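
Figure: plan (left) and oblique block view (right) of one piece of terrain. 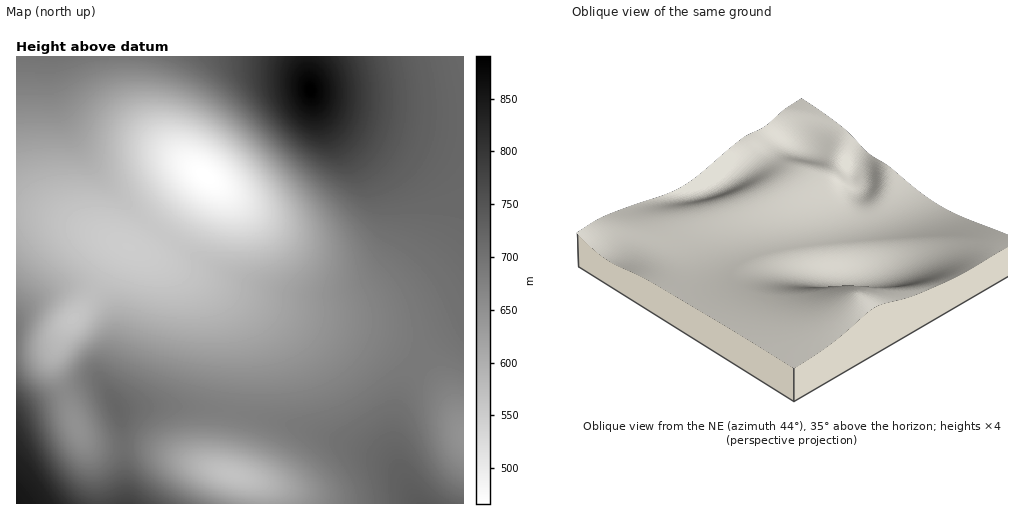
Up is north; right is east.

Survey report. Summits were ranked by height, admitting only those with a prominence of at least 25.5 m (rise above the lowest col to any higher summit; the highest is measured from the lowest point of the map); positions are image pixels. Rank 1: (311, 90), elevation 890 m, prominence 424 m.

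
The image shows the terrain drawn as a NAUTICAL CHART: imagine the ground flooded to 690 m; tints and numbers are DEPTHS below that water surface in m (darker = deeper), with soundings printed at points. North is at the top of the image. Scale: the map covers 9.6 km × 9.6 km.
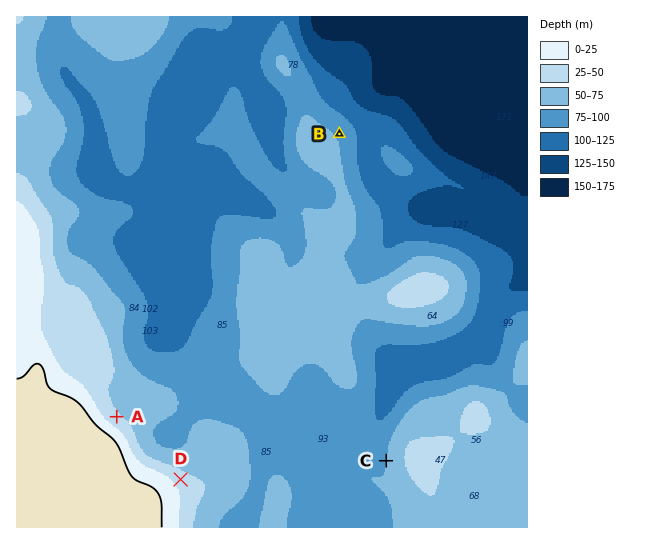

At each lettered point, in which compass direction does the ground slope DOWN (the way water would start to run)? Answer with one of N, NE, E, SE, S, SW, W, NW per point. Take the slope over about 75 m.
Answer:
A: NE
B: NE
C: W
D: NE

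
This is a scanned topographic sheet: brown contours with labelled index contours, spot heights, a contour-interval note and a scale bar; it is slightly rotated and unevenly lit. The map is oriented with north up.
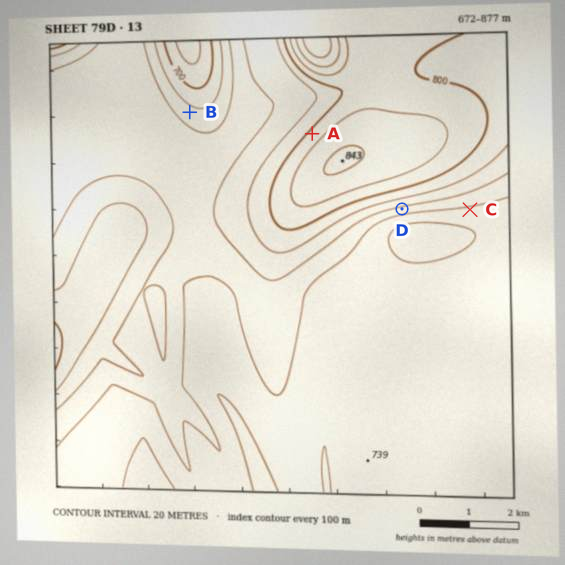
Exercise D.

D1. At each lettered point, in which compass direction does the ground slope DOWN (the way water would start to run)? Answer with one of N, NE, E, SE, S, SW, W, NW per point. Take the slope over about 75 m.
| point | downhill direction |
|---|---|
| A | NW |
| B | NE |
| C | S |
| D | S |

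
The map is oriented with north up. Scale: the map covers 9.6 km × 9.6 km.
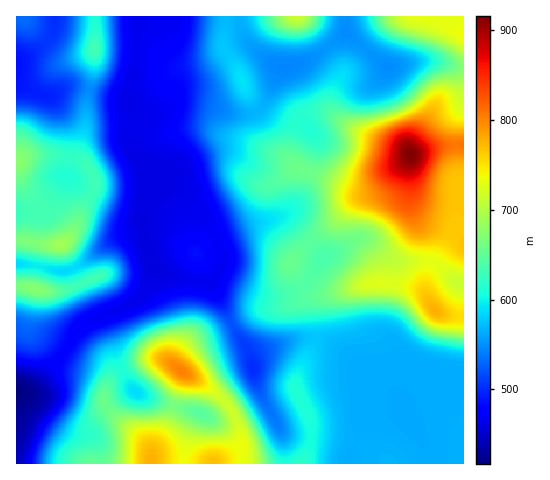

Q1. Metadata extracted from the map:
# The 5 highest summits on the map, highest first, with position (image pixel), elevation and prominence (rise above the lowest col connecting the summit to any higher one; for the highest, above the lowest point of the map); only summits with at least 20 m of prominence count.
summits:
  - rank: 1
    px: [411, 154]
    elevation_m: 916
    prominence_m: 499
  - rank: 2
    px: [182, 371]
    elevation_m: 803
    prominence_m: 226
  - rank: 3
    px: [435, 311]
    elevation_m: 778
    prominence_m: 49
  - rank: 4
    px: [62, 244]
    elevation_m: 691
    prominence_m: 211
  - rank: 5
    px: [35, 288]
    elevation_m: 674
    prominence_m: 78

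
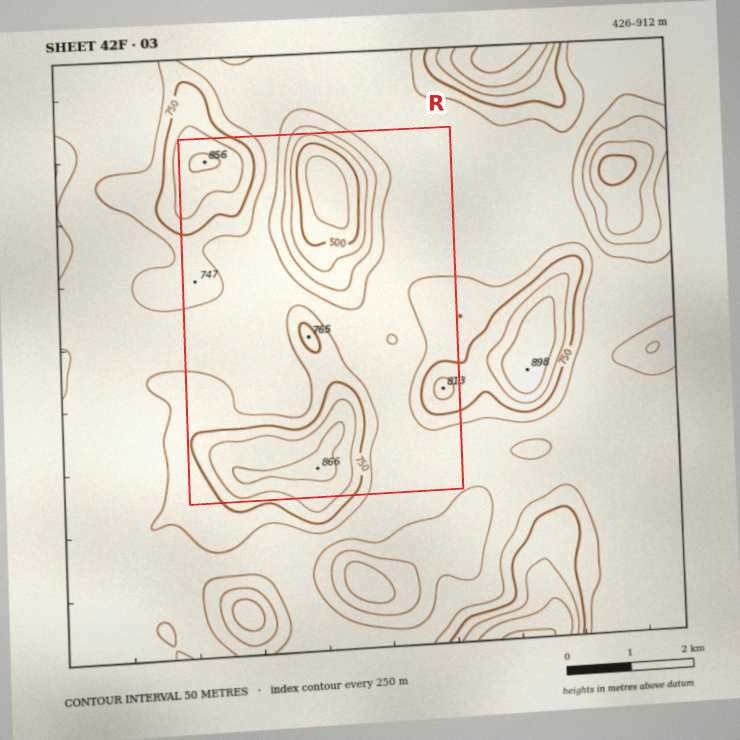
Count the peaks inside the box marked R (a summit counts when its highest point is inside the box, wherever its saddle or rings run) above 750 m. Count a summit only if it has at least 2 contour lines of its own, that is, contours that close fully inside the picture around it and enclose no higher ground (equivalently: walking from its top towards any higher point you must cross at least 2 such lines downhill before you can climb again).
2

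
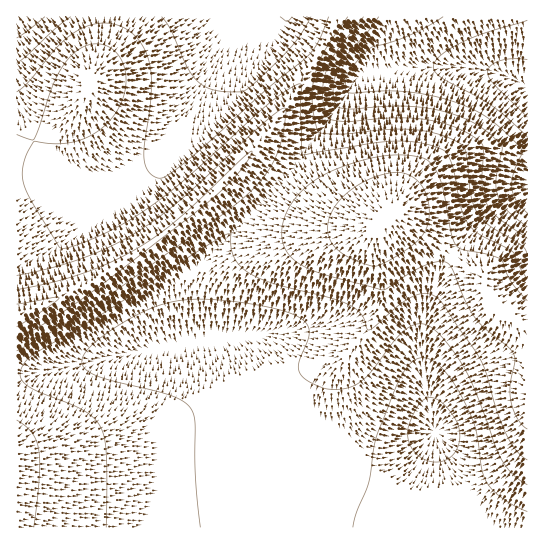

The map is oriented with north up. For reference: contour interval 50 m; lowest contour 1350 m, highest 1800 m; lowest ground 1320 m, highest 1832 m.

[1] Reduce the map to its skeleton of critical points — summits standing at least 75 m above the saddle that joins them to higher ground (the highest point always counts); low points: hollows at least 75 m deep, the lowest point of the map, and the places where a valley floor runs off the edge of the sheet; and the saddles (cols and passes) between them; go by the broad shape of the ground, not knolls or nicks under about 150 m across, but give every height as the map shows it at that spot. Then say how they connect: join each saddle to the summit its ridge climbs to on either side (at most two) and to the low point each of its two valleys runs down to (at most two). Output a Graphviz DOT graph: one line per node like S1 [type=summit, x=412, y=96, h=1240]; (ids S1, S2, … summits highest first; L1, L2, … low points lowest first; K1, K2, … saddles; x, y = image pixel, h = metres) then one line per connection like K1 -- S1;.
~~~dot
graph terrain {
  S1 [type=summit, x=17, y=317, h=1832];
  S2 [type=summit, x=389, y=215, h=1794];
  L1 [type=low, x=527, y=90, h=1320];
  L2 [type=low, x=17, y=17, h=1462];
  L3 [type=low, x=435, y=431, h=1469];
  L4 [type=low, x=287, y=17, h=1499];
  K1 [type=saddle, x=165, y=234, h=1753];
  K2 [type=saddle, x=453, y=255, h=1704];
  K3 [type=saddle, x=273, y=191, h=1672];
  K4 [type=saddle, x=323, y=46, h=1610];
  K1 -- S1;
  K1 -- L3;
  K1 -- L4;
  K2 -- S2;
  K2 -- L1;
  K2 -- L3;
  K3 -- S1;
  K3 -- S2;
  K3 -- L1;
  K3 -- L3;
  K4 -- S1;
  K4 -- L1;
  K4 -- L2;
}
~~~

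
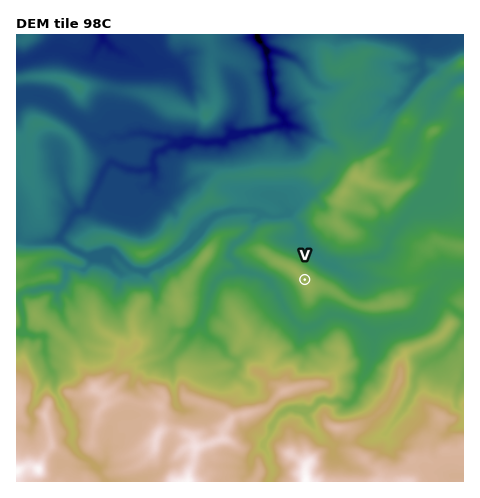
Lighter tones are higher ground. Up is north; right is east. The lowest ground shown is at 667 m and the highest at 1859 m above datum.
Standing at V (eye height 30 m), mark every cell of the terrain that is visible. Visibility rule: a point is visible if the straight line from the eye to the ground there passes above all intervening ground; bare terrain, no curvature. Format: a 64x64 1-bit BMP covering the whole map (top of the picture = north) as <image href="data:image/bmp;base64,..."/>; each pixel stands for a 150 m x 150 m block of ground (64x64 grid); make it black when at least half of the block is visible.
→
<image width="64" height="64" href="data:image/bmp;base64,Qk0+AgAAAAAAAD4AAAAoAAAAQAAAAEAAAAABAAEAAAAAAAACAAATCwAAEwsAAAIAAAAAAAAA////AAAAAAAAAAAAAAAfgAAAAAAAAB8AAAAAAAAAHwAAAAAAAAABgAAAAAAAAABgAAAAcAAAAAAAAAhgAAAAAAAACMAAAAAAAAAABAABwAAAAAADAADgAAAABAfgADgAwAQEPgAAOADABwT+AAAcAMAfLP4HABwAwD/9/g/4HgDAP/n4H/weAEAH/f5//h4AQAH9wH/+PgAAAfwAH/4/AAAAfgAf/n/AAAB+AH////AAAHwAf//+GAAAcQD/j/AMEABBgf+BwAQwAEHB/4GAABAAQcP/g/wDAAABw//GfgcAAAHj/Hx/h8AAAPP4eP/njAAAf/jD/9/gAAA//wf/z/AAAD5kD//fEAAAHMAf//cAAAAMAD///wAAAAwAf+f4AAAAAAH/B/AAAAAAB/4H4AAAAAAB/AfgAAAAAAFkL/8AAAAAHweM/wAAABB/h45/AAAAAP+Afz8AAAAH/8DgH3BAAAf/4IAPeGAAAAPwAAd4cAAAABgAA/hwAAAAAAAB+GAAAAAAAAD44OAAAAAAAP/vAAAABAAAP///8AAMAAAf///8IB4AAAf//95wfgAAD///D/D/AAA///gP8/8AAPz/4A/z44AA/nwAD/fAgAD+AAAP95/AAAAAAB/zP8AAAAAAH/47wAAAAAAfyHjgAADAAB8Q8CAAA+Az/h/AAAB/4+P+EAAAAA=="/>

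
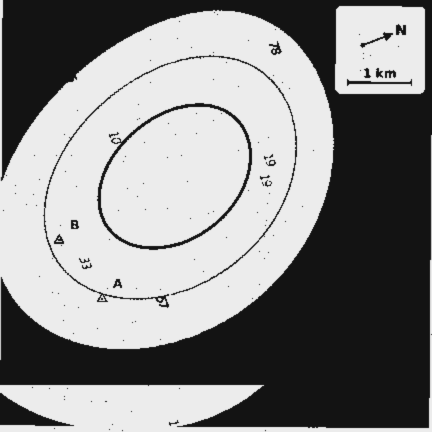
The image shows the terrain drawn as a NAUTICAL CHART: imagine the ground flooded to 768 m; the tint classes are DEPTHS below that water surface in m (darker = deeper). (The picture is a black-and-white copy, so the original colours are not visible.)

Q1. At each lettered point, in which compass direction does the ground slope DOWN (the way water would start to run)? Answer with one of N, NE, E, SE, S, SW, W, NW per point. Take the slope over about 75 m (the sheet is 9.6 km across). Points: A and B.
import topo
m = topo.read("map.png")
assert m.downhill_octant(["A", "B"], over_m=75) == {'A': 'SE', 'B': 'S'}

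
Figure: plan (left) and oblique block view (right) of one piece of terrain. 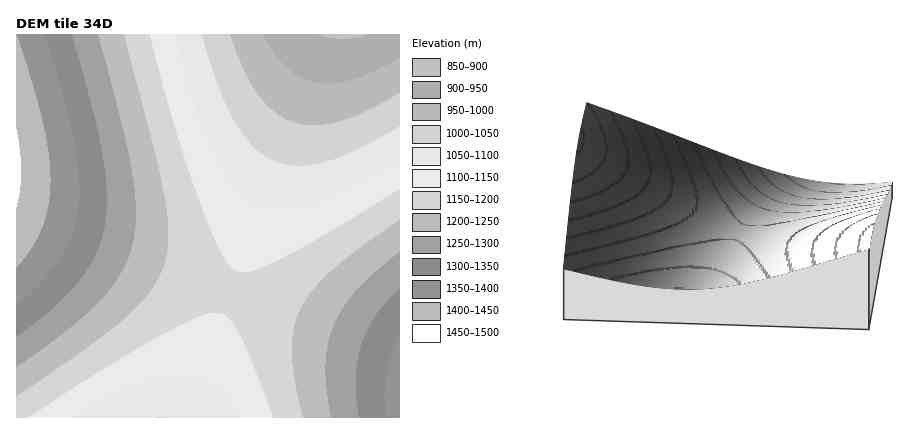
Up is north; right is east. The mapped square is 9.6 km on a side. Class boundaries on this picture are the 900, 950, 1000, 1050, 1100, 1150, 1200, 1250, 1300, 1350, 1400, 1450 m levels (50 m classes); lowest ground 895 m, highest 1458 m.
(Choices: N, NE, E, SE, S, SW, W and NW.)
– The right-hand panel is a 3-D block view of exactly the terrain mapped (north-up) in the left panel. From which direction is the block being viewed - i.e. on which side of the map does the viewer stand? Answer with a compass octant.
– S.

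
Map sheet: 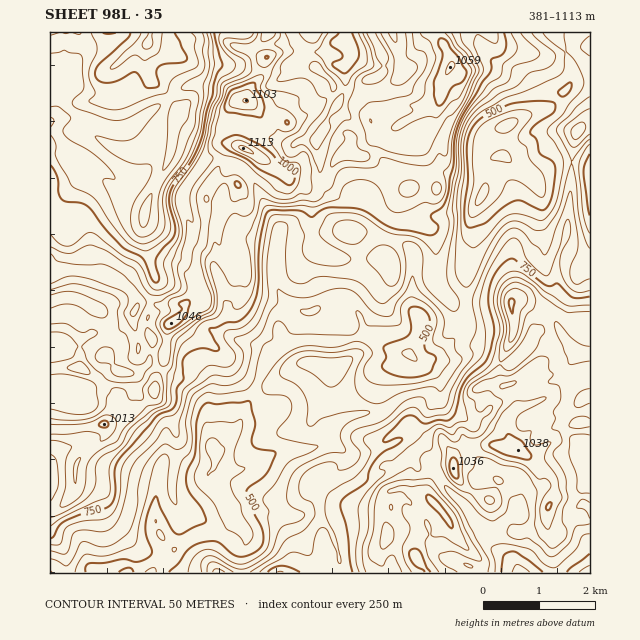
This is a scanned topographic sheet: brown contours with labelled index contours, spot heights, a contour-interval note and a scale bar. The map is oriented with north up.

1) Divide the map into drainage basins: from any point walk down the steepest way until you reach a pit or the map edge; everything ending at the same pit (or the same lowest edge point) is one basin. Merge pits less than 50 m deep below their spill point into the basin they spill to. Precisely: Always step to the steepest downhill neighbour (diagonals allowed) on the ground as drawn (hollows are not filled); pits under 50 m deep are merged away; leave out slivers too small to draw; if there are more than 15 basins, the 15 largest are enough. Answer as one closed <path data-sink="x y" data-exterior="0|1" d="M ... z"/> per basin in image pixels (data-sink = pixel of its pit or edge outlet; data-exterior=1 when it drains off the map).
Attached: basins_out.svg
<path data-sink="212 448" data-exterior="0" d="M260 157l-2 9-20 19-4 12-5 5-7 5-11-2-6 7-2 31-7 14 0 29 3 6-14 13 0 7-17 15-4 35-7 14-5 20-27 22-20 6 1 7-4 9-19 14-7 10-1 25-3 6-13 13-9 4 0 61 269 0 4-7 0-31 6-6 17-7 16-3 16 0 6 3-3-16 4-10 9-6 12-1 1-14-3-6-12-11-6-14 0-4 10-7-19-24-24-7-8-4-10-9-2-7 0-14 12-5 9-8 1-15-8-16 16-2 8-6 21-38 1-11 23 3 18-1 1-26-2-10-8-7-31-10 1 5-7 17-3 14 2 7-45 0-13-3-10-6-6-10 0-40-7-14-4-3-9-3-8-7z"/><path data-sink="507 126" data-exterior="0" d="M590 32l-152 0-1 2 14 25 0 8-6 9-4 20-19 9-20 0-24 6-7 8 4 8 0 6-6 5-16 1-2 2-3 10-10 6-5 7-6 17 1 7 14 10 28 4 17 12 7-7-4 7 3 2 35 12 5 5 2 10 0 39 15 19 6 3 56-1 2 25-4 15-8 15-3 13 4 14-18-1-4 4 2 5-2 12 1 8 6 8 16 7 2-9 11-12 0-14-3-10 21-13 10 4 8 0 14-8 10-13 13 1 0-90-9-2-22-11 5-7 4-17 6-84 2-10 7-7 7-2z"/><path data-sink="147 43" data-exterior="0" d="M267 32l-217 1 0 240 26-3 32 7 21 11 4 4 5 13 4-3 14 3 30-1 13-12-3-6 0-29 7-14 2-9 0-21-5-8 0-12 14-14 12-27 6-6 5-1-6-7-7-18 6-13 8-6 7-1 5-11 12-14 2-13 2-4-2-7 0-11 4-6z"/><path data-sink="409 354" data-exterior="0" d="M393 267l-1 11-21 38-8 6-16 2 8 16 0 12-6 8-16 8 0 14 2 7 10 9 8 4 24 7 18 23 16-7 15 13 17 2 10 19 8-15 5-4 35 7 13 0-8-17-18-9-7-12 2-10-2-11 4-4 18 1-4-14 3-13 8-15 4-15-2-25-56 1-6-3-12-13-5-18z"/><path data-sink="590 572" data-exterior="1" d="M584 422l-10 2-12 5-10 13-20 14-4 0-14-9-6 2-11 25 0 12-7 14-21-10-14-15-2-9-8-2-12 3-6 19 0 9 21 26-16 12-11 0-2 2-3 9 0 13 10 14 2 2 52 0 2-11-15-15 3 2 13-9 8 0 14-7 16-1 18-6 7-7 2 9 6 7-2 26 3 11 35 1 0-149z"/><path data-sink="350 48" data-exterior="0" d="M370 32l-101 0-5 8 0 11 2 7-2 4-2 13-12 14-5 10 9 7 10 15 0 6-14 24 19 11 26 19 12 5 18-3 3-4 5-15 5-7 10-6 3-10 2-2 16-1 6-5 0-6-4-6 3-8-8-13 0-17 4-5 12-4 1-16z"/><path data-sink="91 306" data-exterior="0" d="M76 270l-12 0-14 4 0 94 30-1 14 9 13 12 10 7 3 5 0 10 4 6 2 0 26-20 5-20 7-14 4-35 17-15 0-7-29 0-14-3-4 3-5-13-12-9-21-9z"/><path data-sink="590 396" data-exterior="1" d="M578 353l-11 13-14 8-8 0-10-4-22 13 4 10 0 14-11 12-2 8 9 18 9 8 10 3 20-14 10-13 18-7 10 1 0-68z"/><path data-sink="393 33" data-exterior="1" d="M436 32l-65 1 12 25-1 16-12 4-4 5 0 17 8 13-1 3 5-5 24-6 20 0 19-9 4-20 6-9 0-8z"/><path data-sink="347 233" data-exterior="0" d="M326 181l-10 5-10 0 7 14-1 31 4 16 13 9 13 3 43-2 3-19 7-17-5-7 2-2-5 2-21-13-24-3-14-10z"/><path data-sink="50 382" data-exterior="1" d="M80 367l-30 2 0 60 26 0 21-3 18-4 11-5-6-7 0-10-3-5-10-7-9-10z"/><path data-sink="522 572" data-exterior="1" d="M546 519l-7 7-18 6-16 1-14 7-8 0-14 9 13 13-1 10 73 1 1-5-3-7 2-26-6-7z"/><path data-sink="590 176" data-exterior="1" d="M590 125l-7 1-7 7-2 10-6 84-4 17-5 7 28 12 3-1z"/>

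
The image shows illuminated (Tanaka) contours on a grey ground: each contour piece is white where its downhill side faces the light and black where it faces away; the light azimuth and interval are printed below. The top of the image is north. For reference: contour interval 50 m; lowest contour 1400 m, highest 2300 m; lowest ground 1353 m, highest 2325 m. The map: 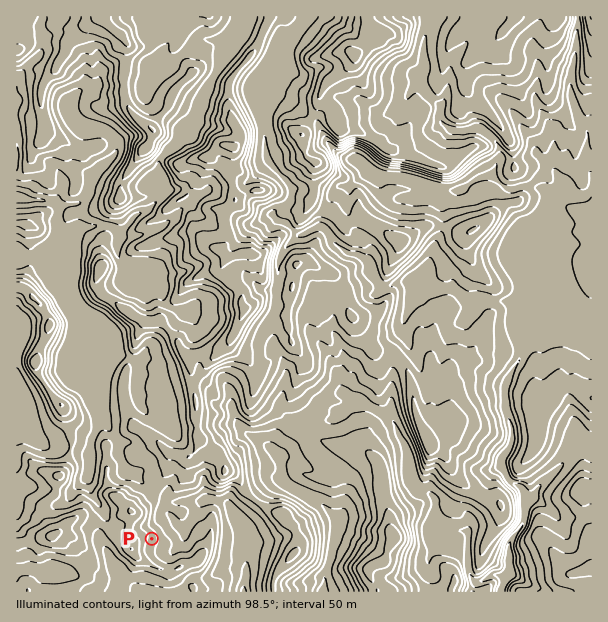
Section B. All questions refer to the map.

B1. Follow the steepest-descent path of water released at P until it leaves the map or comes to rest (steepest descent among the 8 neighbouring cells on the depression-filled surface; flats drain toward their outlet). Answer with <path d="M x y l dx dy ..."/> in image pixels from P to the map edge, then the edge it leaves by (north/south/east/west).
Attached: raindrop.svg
<path d="M152 539l6 0 13-14 6 0 2 2 6 1 6-6 0-1 9-12 1-6 3-3 12 0 2 1 4 0 3 2 6 6 0 1 6 6 0 2 8 9 1 3 0 4 2 2 0 4 1 2 0 6-1 1 0 11-2 1 0 17-1 1 0 8-2 1 0 3"/>
exit: south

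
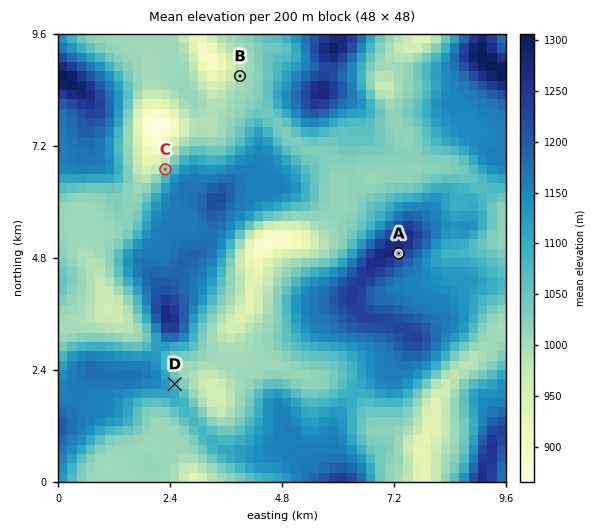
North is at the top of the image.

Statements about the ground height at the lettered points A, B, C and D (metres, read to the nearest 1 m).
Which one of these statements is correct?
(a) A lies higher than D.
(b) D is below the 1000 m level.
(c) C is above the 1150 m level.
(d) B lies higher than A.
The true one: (a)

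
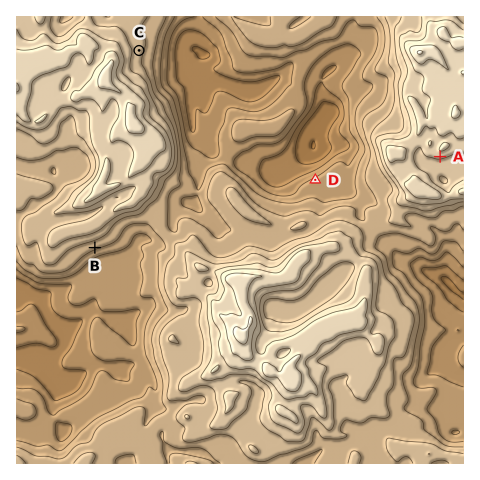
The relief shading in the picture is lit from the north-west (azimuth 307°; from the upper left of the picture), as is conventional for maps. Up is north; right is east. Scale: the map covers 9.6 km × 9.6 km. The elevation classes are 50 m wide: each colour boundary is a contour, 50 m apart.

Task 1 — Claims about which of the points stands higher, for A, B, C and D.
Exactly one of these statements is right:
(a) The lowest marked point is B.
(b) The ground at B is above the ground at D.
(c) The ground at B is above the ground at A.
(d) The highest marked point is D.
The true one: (b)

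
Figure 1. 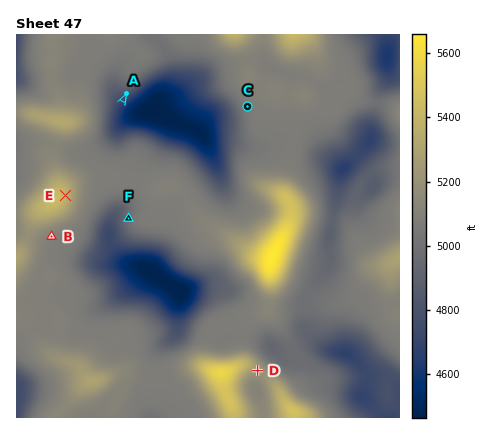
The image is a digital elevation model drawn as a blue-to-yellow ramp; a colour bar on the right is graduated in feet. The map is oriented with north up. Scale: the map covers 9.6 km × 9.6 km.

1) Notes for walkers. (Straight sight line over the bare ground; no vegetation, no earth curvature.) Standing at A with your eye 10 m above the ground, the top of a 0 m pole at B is hidden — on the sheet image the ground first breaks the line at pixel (105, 134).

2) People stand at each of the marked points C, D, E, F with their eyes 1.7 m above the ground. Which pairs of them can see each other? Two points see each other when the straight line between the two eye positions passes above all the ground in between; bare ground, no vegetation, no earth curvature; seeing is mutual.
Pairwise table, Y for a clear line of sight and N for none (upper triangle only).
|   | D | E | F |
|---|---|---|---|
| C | N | Y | N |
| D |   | N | N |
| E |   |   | Y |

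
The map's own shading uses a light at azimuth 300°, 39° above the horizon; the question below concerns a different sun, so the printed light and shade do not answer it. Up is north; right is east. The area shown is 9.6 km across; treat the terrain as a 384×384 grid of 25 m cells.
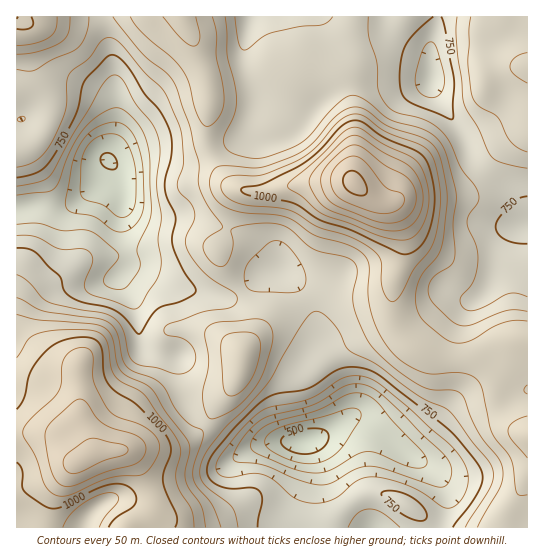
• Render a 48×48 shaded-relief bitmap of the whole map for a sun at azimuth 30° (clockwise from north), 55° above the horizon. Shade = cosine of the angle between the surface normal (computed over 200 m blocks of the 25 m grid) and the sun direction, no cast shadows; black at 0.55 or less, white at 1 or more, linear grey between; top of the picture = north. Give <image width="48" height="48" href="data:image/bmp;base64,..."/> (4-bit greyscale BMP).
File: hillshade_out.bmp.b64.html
<image width="48" height="48" href="data:image/bmp;base64,Qk32BAAAAAAAAHYAAAAoAAAAMAAAADAAAAABAAQAAAAAAIAEAAATCwAAEwsAABAAAAAAAAAAAAAAABEREQAiIiIAMzMzAERERABVVVUAZmZmAHd3dwCIiIgAmZmZAKqqqgC7u7sAzMzMAN3d3QDu7u4A////AIiIiIiaupmau7u6qZmZmZh2VFeaqZmZiId3d3iaqZmrvMu6qaqqqph2RWm7uYiIiHdlVFZ4iJq8zdy6qqqqqql2aKzMuYiJiIdlQzNFZ5q83d3Lu7u7u6mZrN3bqYiIh4dlVUMzRoq7zdzLzM3cy6q8zd3KmHdmd3ZVZ3ZERomqqru8zd3dy6u83dyodmVVZmZXiZh3eJmamIms3e3cuqq8zLl2VEREVmZomZqqqqq7qHeKvMy6qZqruoZUQzM0VXeJmau8zMzdynZniYiIiImqmGREM0RFZ5mZmavMzN3duYdVZUREV4mZhlQ0RFVomZmZmqzMzN3cqYdVVDIiRniHZDI0VmaJq5mamrvLvN3KmHdlVUMzRWdlQhI1ZmeJqpmZmrvMzdy6mId2ZmZVVVVDERJFZneJmpmYiavN3ty6mId3d4iHZUMhASNWZniJmZmYiavN7ty7mHeIiJmYh1MhEjVnd3iZiJmZiau83cuqh2eJmZmZiGVDI1aIiImYiJmZqrzMy5mIZmeaqpmZiHZURXiaqpmYiJqqvN3cyoh3Z3mruqmZiIdlV5qqu6qZmau8zd7tyoiIiJu8y6mZiHdmaJq7u7qqq7zN3e7uypmqqrzLu6qZiHdmeKq7zLu7zMzd3d7typq6q7uqqqqZiHdmeau7u7u7zMzMzN3cuZqqqpmZqqqZiId3eJq7qpqqu7u7u7u7qZmZh2eKqqqZiIh3eJmpmJmaqru6qqqpmZiIdVaaqqmIiIh2eJiIiJmZmbu7qqmZmYh2VWiZmZh3eIdmeIh3iaqZmbu7u6qqmHdlVomZiIdmZmVEVnd4mqqqqszMu7u7qXdmeJqZiHZVVUIiNGeJqrqqu8zMu7zMqYd3iZmYh2VDMhAAE1eJq7qqu8u7u8zMqXd4iIh2VUMiEAAAJFeZqqqZmaqqu8zLqGZnd2VDMiIREAATVniaqpmZiHeJq8y6lkRWZUMzQzMyIiJHmZqqqpmZmEVomruqhURnZUVoiHZVREaKu7u7u6qpmERYmqqpdUV4dnmsy6mHZnm8u83My7qYh1VomqqpdEZ4d5vNzLupiJvMzN3MzLmHdnd3iamYZFZ3Z6vMzLupiazN3d3cy6l3ZpmId4iGVFZmZ6u7qrupiKze7u7ty5h3ZqqZdmZlRFZlZ5qpmZqpiJzu7u7ty4d3d6mZh2VVRFVVV4mZmZmZiJzu7u3dyWZ4iJmZmHZlRFVUV4mZmZmZmazu7d3cp1Z4iIiJqZh2VVVVZ5mqmZmZmazd3MzLllZ4iIiJqpmHZVVVaJqqmIiIiavMu7zKdVaIiIiZqZiHVVVWeKu6mIiZiJqqqrupZVeIiIiZmIiHVFVWeau6mJmZmZqqqqqXVFiYiGd4h3h2RFVWebu6mZmZmqqqqqmXRGmZmUVWd4h1RFZniau6mZqqqqqqqpmHVXmZmlVWeJh1RWZ3iqq6qqqqqpqqqZiGVomZmneImZh1VWd3mru7qqqqqZmqmYh3ZoiZmZmZqqh1Vnd4q7u7qqqqqZmqmId3d4iJmQ=="/>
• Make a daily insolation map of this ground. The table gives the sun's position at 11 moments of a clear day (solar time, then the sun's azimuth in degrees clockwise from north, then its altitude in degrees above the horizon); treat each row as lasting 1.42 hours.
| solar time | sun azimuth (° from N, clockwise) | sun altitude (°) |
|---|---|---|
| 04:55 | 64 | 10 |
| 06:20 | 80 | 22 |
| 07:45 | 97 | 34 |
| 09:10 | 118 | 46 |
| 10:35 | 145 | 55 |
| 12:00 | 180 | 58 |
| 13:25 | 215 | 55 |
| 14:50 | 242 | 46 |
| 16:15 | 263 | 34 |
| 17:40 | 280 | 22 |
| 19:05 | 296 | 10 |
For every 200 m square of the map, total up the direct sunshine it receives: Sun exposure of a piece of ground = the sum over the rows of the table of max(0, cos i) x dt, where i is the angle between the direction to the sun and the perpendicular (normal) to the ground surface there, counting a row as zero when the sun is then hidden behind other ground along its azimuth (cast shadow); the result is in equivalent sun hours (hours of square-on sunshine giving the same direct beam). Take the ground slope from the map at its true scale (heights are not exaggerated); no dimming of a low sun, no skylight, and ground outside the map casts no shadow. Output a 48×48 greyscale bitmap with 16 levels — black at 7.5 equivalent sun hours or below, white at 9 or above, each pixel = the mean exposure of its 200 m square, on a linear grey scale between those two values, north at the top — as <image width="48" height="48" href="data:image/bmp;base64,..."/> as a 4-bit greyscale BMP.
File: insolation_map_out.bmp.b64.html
<image width="48" height="48" href="data:image/bmp;base64,Qk32BAAAAAAAAHYAAAAoAAAAMAAAADAAAAABAAQAAAAAAIAEAAATCwAAEwsAABAAAAAAAAAAAAAAABEREQAiIiIAMzMzAERERABVVVUAZmZmAHd3dwCIiIgAmZmZAKqqqgC7u7sAzMzMAN3d3QDu7u4A////AMzdzLlorN3cqqq7zMzMzNzd3d3cqHnM3d3d3clmi8zKmZq8zMzLu83d3dy5l1as3d3d3d2Xq8yodnirzMu7qqzd3Lh4mGV6zczd3d3bvcuXUyNZq6qZiJq7p1RomZdovbvN3d3dztupdUMliHdmd3d3UzRXmqqZvcvMzd3d3dzLqZhDVDM0VnZmVVV6u8zLvMzLvM3d3czLu8yVIQATV3iIiHq8zd3dzNzLqrvLu7uZrM3LhmZlRpmqqrzd3d3d3czMu7qXd4dVnN3NzMzLl4q6q93d3d3czLqrzLl2Z2Q2rN3c3d3duXiavN3d3czLqpmZq7mImGRZvN3c3d3d25ibzd3d3MzLmKqZmqmaqXaLzN3d3d3d27qs3d3d3MzMusu6qqmZh2eszM3d3dzd3Lu93d3e7czMzMzLu7mGQ1eru7zdzcvN3bzd3d3u7t3M3bvMzMqEADeJmrvNzMvN3dzd3d3t3d3M3aq7u8qGRGqqmrvMvMvM3e3d3d3d3d3N3aqqmZl2eKzdy7u7u8zdzN3d3d3Mu8zN3bqYdVVWis3d3LqZqszd3MzM3cy7qqvMzLmGQhEki7zMy6h3irzd3dzMzcu6mIiZqZdTIAADepmqmYd3mrzN3dzMzcuqmHZmZYdUMhATeZmZiIiaq7zM3czMzcupqqh3dpiIh2RGmqq7qrzLuqvM3My7zcuZvMupmaqru6maqqvMzd3cuqu8zMurzcu7vdzLu7u7zMzMuqvMzd3cu7vMzMqqvczczczMzLu6u8zdzLu83d3Muqu8zLy7vN3dy7uqvKqpqru8zMvM3NzLqrzMzM3d3d3dy6qpioiJmaqau8u7u8y5qrzd3d3d3e3cuqqYd2eJmZiIiKqqqryqq83d3d3d3d3LqpmZiHiamYiGVoqqq83MzN3d3dzd3d26qqu7vKq7qXiFd5vLu83d3d3d3d3d7dypm8zM3d3duoiHmZvMzN3d3d3d3d3dzMqYm7u83d3ty5hnqZrMzMzMzN3dzN3bqqh3iqrM3d3du6lmiYmruqmGVXmqqrypmYZWeZvN3d3du6dnipmaupdDMQEjVomImGVmeJzd3t3cu7d4i6mavLh2ZSAAAVd2ZURVeLzd3s3cu7mZm7urvMqqqpYwACVTIRI0aczd3bvMzMy6vMu7vMzMzMuUAAQwAAI0eszN3bvMzN3L3czMzdzMzMzKQAEQACNGnMzMzMzMzN3c3dzMzdzMzMzMkwAAJFVoq93dzN3cy83d3d3MzMu8zMzdyVM0eYdnm83dzN3cu7zczNzMvMqszN3d3LmZu6hnmr3d3N3cu8zLzN3MzLqszd3d3cy7y7qJqazd3d3Mzd283d3czLmszMzMzMzMy7uburzN3d3d3d283d3d3KmbzMzMzLzLzMysuru7zN3d3d293d3d3Lqqu7zLu7u7vMy7uru7qt3d3M3d3d3d3Lqqqru7u8zLzNzMurzMu93cy83d3d3dy6qpqqqqu8zMzd3curzNzMzLu83dzd3dyqmaqqqru8zMzd3durzMzA=="/>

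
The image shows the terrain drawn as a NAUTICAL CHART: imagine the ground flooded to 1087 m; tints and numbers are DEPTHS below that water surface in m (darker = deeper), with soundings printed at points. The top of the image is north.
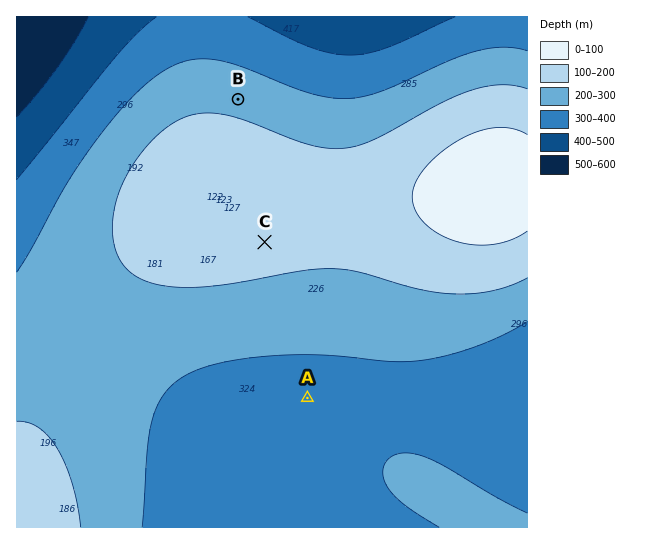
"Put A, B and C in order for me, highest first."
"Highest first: C B A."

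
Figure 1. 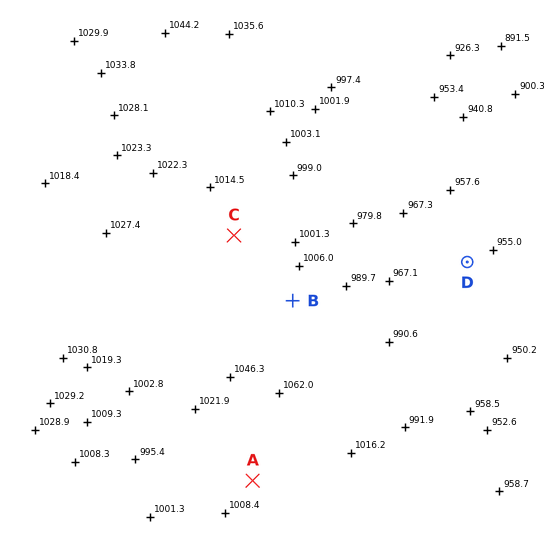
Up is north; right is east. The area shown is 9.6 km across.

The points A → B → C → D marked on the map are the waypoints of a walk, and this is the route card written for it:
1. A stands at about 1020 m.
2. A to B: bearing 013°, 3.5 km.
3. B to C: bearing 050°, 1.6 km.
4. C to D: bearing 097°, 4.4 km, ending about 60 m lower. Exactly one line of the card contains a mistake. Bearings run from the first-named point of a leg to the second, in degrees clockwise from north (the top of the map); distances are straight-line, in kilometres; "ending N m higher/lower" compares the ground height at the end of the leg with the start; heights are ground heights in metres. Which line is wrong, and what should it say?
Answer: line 3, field bearing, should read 318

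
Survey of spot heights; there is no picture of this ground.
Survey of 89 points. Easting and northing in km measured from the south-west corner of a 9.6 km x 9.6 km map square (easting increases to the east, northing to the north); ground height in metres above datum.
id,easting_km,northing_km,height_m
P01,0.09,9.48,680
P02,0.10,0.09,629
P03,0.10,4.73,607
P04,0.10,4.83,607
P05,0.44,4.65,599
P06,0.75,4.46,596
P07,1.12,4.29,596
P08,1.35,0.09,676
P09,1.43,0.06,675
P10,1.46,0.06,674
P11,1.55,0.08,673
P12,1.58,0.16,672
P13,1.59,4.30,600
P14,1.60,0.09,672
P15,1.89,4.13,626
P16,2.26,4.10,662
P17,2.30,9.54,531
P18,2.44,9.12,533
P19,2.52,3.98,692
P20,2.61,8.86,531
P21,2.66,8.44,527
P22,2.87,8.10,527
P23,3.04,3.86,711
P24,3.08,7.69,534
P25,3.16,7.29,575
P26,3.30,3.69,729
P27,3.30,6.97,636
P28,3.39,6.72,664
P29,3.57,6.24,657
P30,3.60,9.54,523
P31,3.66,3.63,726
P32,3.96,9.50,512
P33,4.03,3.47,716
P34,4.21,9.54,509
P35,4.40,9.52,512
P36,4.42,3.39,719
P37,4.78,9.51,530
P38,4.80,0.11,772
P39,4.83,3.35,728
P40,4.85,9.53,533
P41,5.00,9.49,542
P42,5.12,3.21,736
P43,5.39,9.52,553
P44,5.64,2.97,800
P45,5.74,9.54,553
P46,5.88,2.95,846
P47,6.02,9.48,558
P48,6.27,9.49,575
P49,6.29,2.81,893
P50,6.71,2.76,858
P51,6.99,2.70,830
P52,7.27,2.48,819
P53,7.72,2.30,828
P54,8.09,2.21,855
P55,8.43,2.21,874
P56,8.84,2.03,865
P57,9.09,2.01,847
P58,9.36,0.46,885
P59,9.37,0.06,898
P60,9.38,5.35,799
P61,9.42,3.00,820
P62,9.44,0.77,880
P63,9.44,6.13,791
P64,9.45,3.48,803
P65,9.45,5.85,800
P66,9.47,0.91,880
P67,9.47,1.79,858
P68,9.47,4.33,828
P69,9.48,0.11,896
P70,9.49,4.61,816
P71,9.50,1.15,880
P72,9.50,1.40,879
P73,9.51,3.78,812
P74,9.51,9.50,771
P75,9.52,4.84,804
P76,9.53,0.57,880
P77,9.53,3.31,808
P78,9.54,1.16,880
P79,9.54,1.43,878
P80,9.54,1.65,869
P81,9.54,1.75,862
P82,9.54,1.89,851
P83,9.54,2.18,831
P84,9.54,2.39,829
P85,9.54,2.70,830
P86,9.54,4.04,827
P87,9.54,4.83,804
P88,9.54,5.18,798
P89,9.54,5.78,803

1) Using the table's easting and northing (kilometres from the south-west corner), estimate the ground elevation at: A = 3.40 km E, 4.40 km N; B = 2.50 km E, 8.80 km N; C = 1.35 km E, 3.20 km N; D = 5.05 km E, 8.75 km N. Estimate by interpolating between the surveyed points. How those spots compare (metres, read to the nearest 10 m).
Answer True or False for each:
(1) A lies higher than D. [True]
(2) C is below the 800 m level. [True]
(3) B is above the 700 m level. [False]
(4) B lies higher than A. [False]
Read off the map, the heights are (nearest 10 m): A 680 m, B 530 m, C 630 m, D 550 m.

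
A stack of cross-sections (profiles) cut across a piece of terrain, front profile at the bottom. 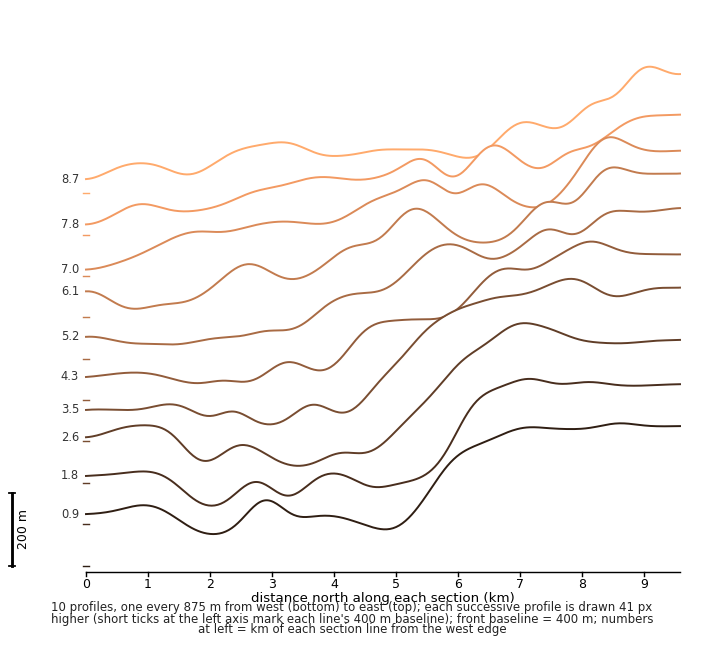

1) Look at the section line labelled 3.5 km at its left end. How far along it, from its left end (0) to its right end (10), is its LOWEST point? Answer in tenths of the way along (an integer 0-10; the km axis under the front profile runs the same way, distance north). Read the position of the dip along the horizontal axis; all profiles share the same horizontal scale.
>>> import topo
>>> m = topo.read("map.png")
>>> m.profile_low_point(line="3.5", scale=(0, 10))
3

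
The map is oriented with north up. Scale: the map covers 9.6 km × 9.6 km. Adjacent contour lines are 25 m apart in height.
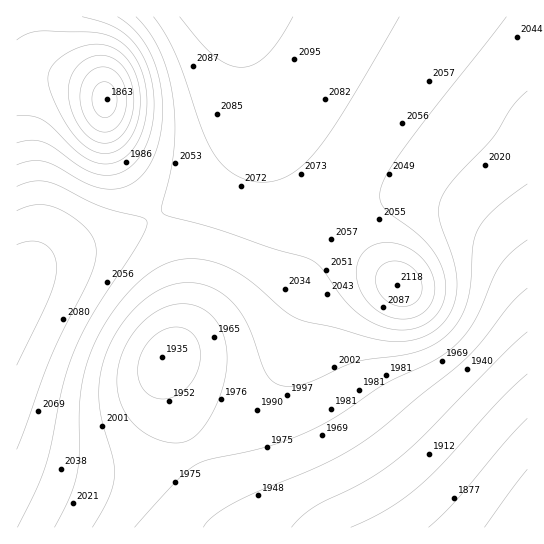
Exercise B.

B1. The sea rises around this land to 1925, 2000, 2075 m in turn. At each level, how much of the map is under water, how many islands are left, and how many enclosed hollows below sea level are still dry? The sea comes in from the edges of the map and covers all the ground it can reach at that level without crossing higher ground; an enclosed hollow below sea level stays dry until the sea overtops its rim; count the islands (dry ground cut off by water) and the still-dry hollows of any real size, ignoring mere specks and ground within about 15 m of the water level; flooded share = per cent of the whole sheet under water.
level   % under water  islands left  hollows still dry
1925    8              0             1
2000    41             0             0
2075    84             1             0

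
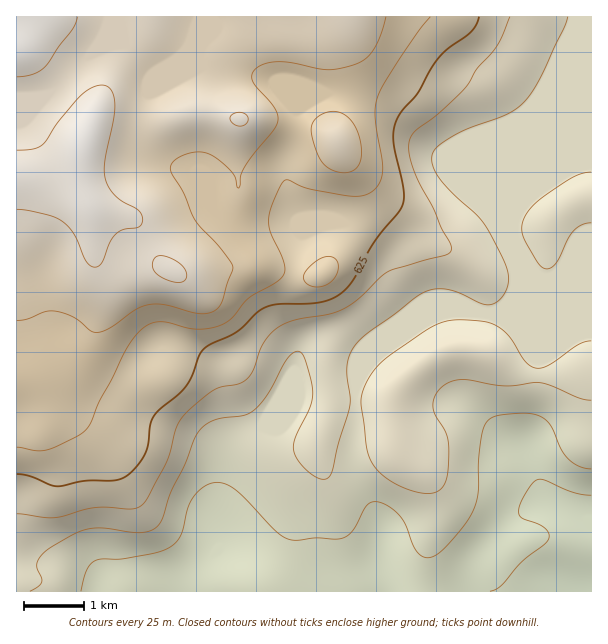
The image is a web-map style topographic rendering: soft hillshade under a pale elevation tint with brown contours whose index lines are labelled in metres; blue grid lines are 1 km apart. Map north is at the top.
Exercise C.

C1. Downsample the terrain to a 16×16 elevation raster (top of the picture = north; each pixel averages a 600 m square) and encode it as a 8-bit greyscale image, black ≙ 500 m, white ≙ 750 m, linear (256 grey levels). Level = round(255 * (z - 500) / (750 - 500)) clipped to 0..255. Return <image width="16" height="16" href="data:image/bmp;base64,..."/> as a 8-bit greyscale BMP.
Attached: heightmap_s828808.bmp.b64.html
<image width="16" height="16" href="data:image/bmp;base64,Qk02BQAAAAAAADYEAAAoAAAAEAAAABAAAAABAAgAAAAAAAABAAATCwAAEwsAAAABAAAAAAAAAAAAAAEBAQACAgIAAwMDAAQEBAAFBQUABgYGAAcHBwAICAgACQkJAAoKCgALCwsADAwMAA0NDQAODg4ADw8PABAQEAAREREAEhISABMTEwAUFBQAFRUVABYWFgAXFxcAGBgYABkZGQAaGhoAGxsbABwcHAAdHR0AHh4eAB8fHwAgICAAISEhACIiIgAjIyMAJCQkACUlJQAmJiYAJycnACgoKAApKSkAKioqACsrKwAsLCwALS0tAC4uLgAvLy8AMDAwADExMQAyMjIAMzMzADQ0NAA1NTUANjY2ADc3NwA4ODgAOTk5ADo6OgA7OzsAPDw8AD09PQA+Pj4APz8/AEBAQABBQUEAQkJCAENDQwBEREQARUVFAEZGRgBHR0cASEhIAElJSQBKSkoAS0tLAExMTABNTU0ATk5OAE9PTwBQUFAAUVFRAFJSUgBTU1MAVFRUAFVVVQBWVlYAV1dXAFhYWABZWVkAWlpaAFtbWwBcXFwAXV1dAF5eXgBfX18AYGBgAGFhYQBiYmIAY2NjAGRkZABlZWUAZmZmAGdnZwBoaGgAaWlpAGpqagBra2sAbGxsAG1tbQBubm4Ab29vAHBwcABxcXEAcnJyAHNzcwB0dHQAdXV1AHZ2dgB3d3cAeHh4AHl5eQB6enoAe3t7AHx8fAB9fX0Afn5+AH9/fwCAgIAAgYGBAIKCggCDg4MAhISEAIWFhQCGhoYAh4eHAIiIiACJiYkAioqKAIuLiwCMjIwAjY2NAI6OjgCPj48AkJCQAJGRkQCSkpIAk5OTAJSUlACVlZUAlpaWAJeXlwCYmJgAmZmZAJqamgCbm5sAnJycAJ2dnQCenp4An5+fAKCgoAChoaEAoqKiAKOjowCkpKQApaWlAKampgCnp6cAqKioAKmpqQCqqqoAq6urAKysrACtra0Arq6uAK+vrwCwsLAAsbGxALKysgCzs7MAtLS0ALW1tQC2trYAt7e3ALi4uAC5ubkAurq6ALu7uwC8vLwAvb29AL6+vgC/v78AwMDAAMHBwQDCwsIAw8PDAMTExADFxcUAxsbGAMfHxwDIyMgAycnJAMrKygDLy8sAzMzMAM3NzQDOzs4Az8/PANDQ0ADR0dEA0tLSANPT0wDU1NQA1dXVANbW1gDX19cA2NjYANnZ2QDa2toA29vbANzc3ADd3d0A3t7eAN/f3wDg4OAA4eHhAOLi4gDj4+MA5OTkAOXl5QDm5uYA5+fnAOjo6ADp6ekA6urqAOvr6wDs7OwA7e3tAO7u7gDv7+8A8PDwAPHx8QDy8vIA8/PzAPT09AD19fUA9vb2APf39wD4+PgA+fn5APr6+gD7+/sA/Pz8AP39/QD+/v4A////AE0/LywlJiosKCMiKh8bEQlXTERFNCcrMzMtKTkrHRoUb3FsZUEuND5COjtHOiIYF4uLh3pUO0FJTkZVUz4mHi+fnJOEZElJSlFMWlE/KytBqKWZjX1kWEpPTlxSRkVGTK+tpJCJd2lQUk1SXFtWTE+ysrWin59/aWFXTU5QTUxMuL7GxMe6pJKSdF5TVE9MTMHHzMrFtqyWlIhvaF9OTkzL0NHKubCpko+PgWlTTFBS0tTMvLOwrpulqIhYTExMT8vVzry7u7ynuLKAVkxMTEzFzM++w8XCra+niXBdU0xMzcXFvru7ta+yrpiAamFRTNbLwsO+u7y9v76nk4BoWUw="/>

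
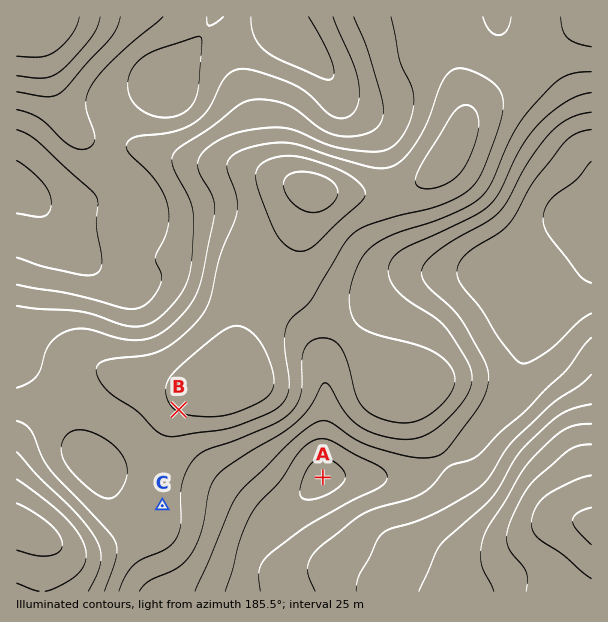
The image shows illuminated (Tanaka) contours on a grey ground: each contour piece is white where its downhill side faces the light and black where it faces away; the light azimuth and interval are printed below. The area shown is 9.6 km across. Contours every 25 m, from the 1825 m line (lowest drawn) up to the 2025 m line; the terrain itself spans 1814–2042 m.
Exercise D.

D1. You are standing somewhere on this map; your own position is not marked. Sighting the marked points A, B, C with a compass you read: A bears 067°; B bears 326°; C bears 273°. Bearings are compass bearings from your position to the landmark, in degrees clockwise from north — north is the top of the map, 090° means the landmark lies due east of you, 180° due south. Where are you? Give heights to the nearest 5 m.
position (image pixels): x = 246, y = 510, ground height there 1995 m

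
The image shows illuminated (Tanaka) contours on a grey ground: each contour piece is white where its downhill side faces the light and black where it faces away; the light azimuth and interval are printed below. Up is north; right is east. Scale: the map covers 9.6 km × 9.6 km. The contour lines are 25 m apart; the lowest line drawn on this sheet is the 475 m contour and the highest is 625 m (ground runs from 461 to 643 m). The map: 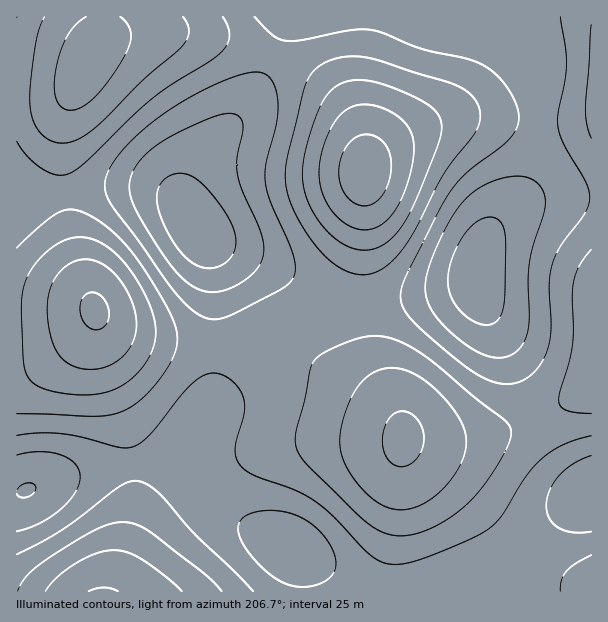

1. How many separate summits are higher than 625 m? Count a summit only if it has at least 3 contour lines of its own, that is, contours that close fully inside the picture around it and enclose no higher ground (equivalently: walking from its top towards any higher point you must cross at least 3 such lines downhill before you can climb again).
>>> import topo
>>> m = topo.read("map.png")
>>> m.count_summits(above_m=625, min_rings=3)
1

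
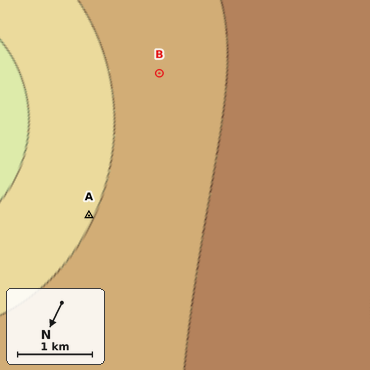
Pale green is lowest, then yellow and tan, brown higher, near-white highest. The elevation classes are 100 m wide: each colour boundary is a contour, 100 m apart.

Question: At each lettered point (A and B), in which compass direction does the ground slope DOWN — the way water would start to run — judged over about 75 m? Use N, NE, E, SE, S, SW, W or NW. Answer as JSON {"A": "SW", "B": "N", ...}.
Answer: {"A": "E", "B": "NE"}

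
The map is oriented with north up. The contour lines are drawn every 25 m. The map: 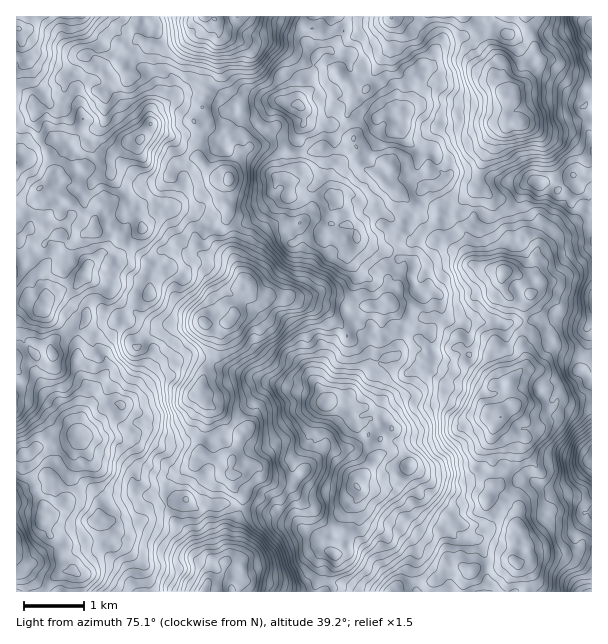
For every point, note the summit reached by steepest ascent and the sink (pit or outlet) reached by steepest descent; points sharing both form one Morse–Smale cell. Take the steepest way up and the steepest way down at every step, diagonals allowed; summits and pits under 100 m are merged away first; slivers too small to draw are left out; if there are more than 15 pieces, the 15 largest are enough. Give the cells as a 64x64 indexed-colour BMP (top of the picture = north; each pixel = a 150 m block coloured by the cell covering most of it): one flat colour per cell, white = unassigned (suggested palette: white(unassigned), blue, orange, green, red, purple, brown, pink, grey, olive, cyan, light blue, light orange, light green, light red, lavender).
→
<image width="64" height="64" href="data:image/bmp;base64,Qk12CAAAAAAAAHYAAAAoAAAAQAAAAEAAAAABAAQAAAAAAAAIAAATCwAAEwsAABAAAAAAAAAA////ALR3HwAOf/8ALKAsACgn1gC9Z5QAS1aMAMJ34wB/f38AIr28AM++FwDox64AeLv/AIrfmACWmP8A1bDFAAADMzMzMzMzMzM8zMzMzMzMwREREREREREREREQAAAAAAAzMzMzMzMzMzPMzMzMzMzBERERERERERERERAAAAAAAAAzMzMzMzMzMzzMzMzMzMERERERERERERERAAAAAAAAAzMzMzMzMzMzPMzMzMzMwREREREREREREREQAAAAAAADMzMzMzMzMzM8zMzMzMzMERERERERERERERmZmQAAAAMzMzMzMzMzM8zMzMzMzMzBERERERERERERGZmZkAAAMzMzMzMzMzMzzMzMzMzGbMERERERERERERGZmZmZAAMzMzMzQzMzMzPMzMzMxmZmzBEREREREREREZmZmZkAAzMzMzREMzMzM8zMzMxmZmbMERERERERERERmZmZmQADMzMzREREMzMzzMZmZmZmZmwRERERERERERmZmZmZAAMzMzNERERERERmZmZmZmZmZhEREREREREZmZmZmZkAMzMzNERERERERGZmZmZma7u2sRERERERERmZmZmZmQAzMzM0RERERERERmZmZma7u7u7u7EREREREZmZmZmZAzMzMzREREREREREZmZma7u7u7u7sRERERERmZmZmZkDMzMzRERERERERGZmZmZru7u7u7uxERERERmZmZmZmTMzMzNERERERERGZmZmZma7u7u7sRERERERGZmZmZmZMzMzNEREREREREZmZmZmZru7u7sREREREREZmZmZmZkzMzM0RERERERERmZmZmZma7u7u7ERERERERmZmZmZmTMzMzRERERERERGZmZmZmZru7u7sRERERERGZmZmZmZMzMzM0REREREREZmZmZmZmu7sRERERERERERmZmZmZkzMzMzM0RERERERmZmZmZmZruxEREREREREREZmZmZmTMzMzMzMzRERERGZmZmZmZmuxEREREREREREREREREZMzMzMzMzNEREREZmZmZmZma7sREREREREREREREREREzMzMzMzMzRERERmZmZmZmZru7ERERERERERERERERETMzMzMzMzNERERGZmZmZmZmu7uxERERERERERERERERMzMzMzMzMzRERERmZmZmZma7u7sREREREREREREREREzMzMzMzMzNERERGZmZmZmZmu7u7sRERERERERERERqiMyMzMzMzM0REREZmZmZmZma7u7u7ERER7u4RGhEaqqIiIjMzMzM0RERERGZmZmZmZmu7u7sRERHu7hERqqqqoiIiIAAzM0REREREZmZmZmZmZmu7uxERHu7uERGqqqqiIiIiAAA0RERERERGZmZmZmZmu7u7XuHu7u4REaqqqqIiIiIAIiBERERERERmZmZmZma7u7Ve7u7u7hERqqqqoiIiIiIiAARERERERGZmZmZmb1VVVVXu7u7uERGqqqqiIiIiIiIiAERERERET///////VVVVVe7u7u7hERqqqqIiIiIiIiIgRERERET////////1VVVe7u7u7uERGqqqoiIiIiIiIiBERERERP////////VVVV7u7u7u4REaqqqiIiIiIiIiIkRERERP////////VVVVXu7u7qqhERqqqqIiIiIiIiIiRERERE////////VVVV7u7u7qqqERGqqqoiIiIiIiIiAABERET////////1Ve7u7u4AqqqhEaqqqiIiIAIiIiIAAERERP///1X///9V7u7u4ACqqqqqqqqqIiIgAAIiIgAEREQA////VVVf9VVe7u7gAKqqqqqqqqoiIiAAIiIiIAREAAVVX/9VVVVVVVXu7uAACqqqqqqqqiIiIAIiIiIiRAAAAFVV/1VVVVVVVVVe4AAIiIqqqqqqIiIiIiIiIiAAAAAFVVVfVVVVVVVVVV7ucAiIiKqqqqoiIAIiIiIiIgAAAAVVVVVVVVVVVVVVXud3eIiIqqqqoCIgAiIiIiIiAAAABVVVVVVVVVVVVVVVV3d4iIiIiIoAIiICIiIiIiIgAAAAVVVVVVVVVVVVVVVXd3eIiIiIiIgiIiIiIiIiIiIAAABVVVVVVVVVVVVVVVd3d4iIiIiIiCIiIiIiIiIiIiIAAAVVVVVVVVVVVVVVV3d3iIiIiIiIIiIiIiIiIiIiIgAABVVVVVVVVVVVVXd3d3d4iIiIiIgiIiIiIiIiIiIiAABVVVVVVVVVVVVXd3d3d3iIiIiIiCIiIiIiIi3d3d0AAFVVVVVVVVVVVVd3d3d3d4iIiIiIIiIiIiIiLd3d3QAAVVVVVQAAAFVVd3d3d3d3eIiIiIgiIAIiIiLd3d3dAAAFVVVVAAAAAAB3d3d3d3d4iIiIiCIAAiIiIt3d3d3QAAVVUAAAAAAAB3d3d3d3d3iIiIiIIAACIiIt3d3d3dAAAAAAAAAAAAAHd3d3d3d3CIiIiIAAAAItIt3d3d3d3QAAAAAAAAAAAHd3d3d3d3cAiIiIiAAAAN3d3d3d3d3dAAAAAAAAAAB3d3d3d3d3dwAIiIiIAAAA3d3d3d3d3d0AAAAAAAAAB3d3d3d3d3d3AACIiIgAAAAN3QDd3d3d3QAAAAAAAAAHd3d3d3d3d3AAAIiIiAAAAAAAAA3d3d3dAAAAAAAAB3d3d3d3d3d3AAAAiIiIAAAAAAAAAAAADd0AAAAAAAAAd3d3d3d3d3cAAAiIiIgAAAAAAAAAAAAADQAAAAAAAAB3d3d3d3d3cAAACIiIiAAAAAAAAAAAAAANAAAAAAAAAHd3d3d3d3cAAAAIiIiI"/>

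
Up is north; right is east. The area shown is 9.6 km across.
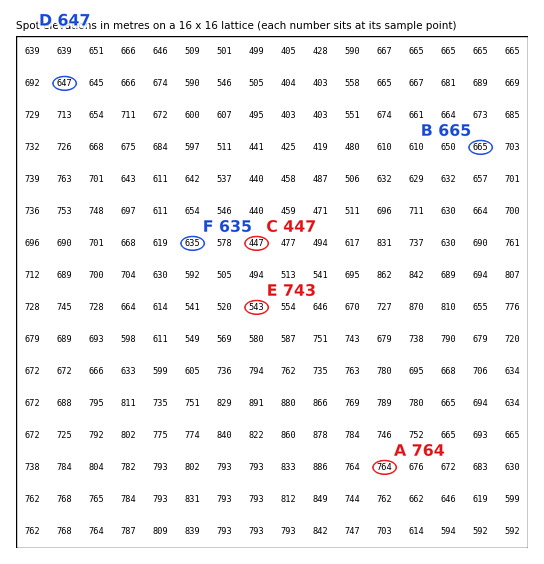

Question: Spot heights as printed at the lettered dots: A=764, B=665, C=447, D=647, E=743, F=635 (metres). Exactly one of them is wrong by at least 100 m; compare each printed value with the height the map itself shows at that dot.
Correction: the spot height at E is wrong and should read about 543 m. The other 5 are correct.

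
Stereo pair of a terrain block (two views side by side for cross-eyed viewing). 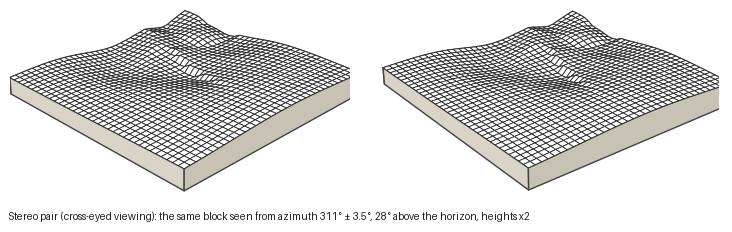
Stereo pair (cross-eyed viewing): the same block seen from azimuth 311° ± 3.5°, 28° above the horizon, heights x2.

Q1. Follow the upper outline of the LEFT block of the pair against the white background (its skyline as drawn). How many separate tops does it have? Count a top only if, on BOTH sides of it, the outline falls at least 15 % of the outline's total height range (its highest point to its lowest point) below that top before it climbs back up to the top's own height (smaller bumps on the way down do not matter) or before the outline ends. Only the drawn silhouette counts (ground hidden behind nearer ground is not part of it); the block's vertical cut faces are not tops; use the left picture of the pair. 2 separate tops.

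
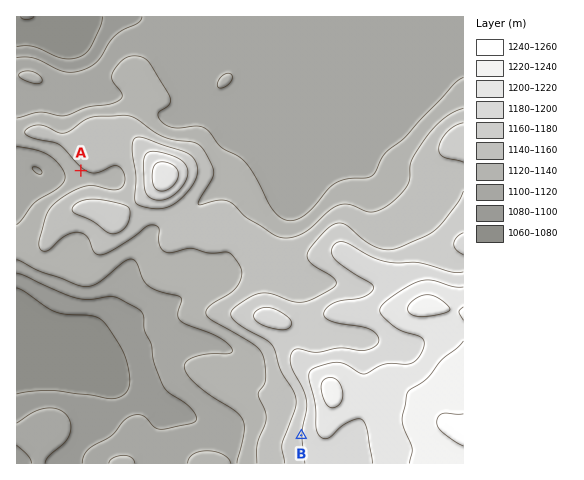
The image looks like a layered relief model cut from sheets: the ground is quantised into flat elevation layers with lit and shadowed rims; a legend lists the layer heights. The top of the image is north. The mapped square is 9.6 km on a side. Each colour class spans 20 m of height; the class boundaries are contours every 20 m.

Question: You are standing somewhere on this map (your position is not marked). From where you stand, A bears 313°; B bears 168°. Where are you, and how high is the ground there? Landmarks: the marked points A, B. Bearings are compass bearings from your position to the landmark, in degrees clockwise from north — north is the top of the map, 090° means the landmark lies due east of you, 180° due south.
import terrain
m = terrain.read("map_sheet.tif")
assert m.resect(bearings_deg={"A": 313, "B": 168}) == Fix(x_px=286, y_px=362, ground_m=1175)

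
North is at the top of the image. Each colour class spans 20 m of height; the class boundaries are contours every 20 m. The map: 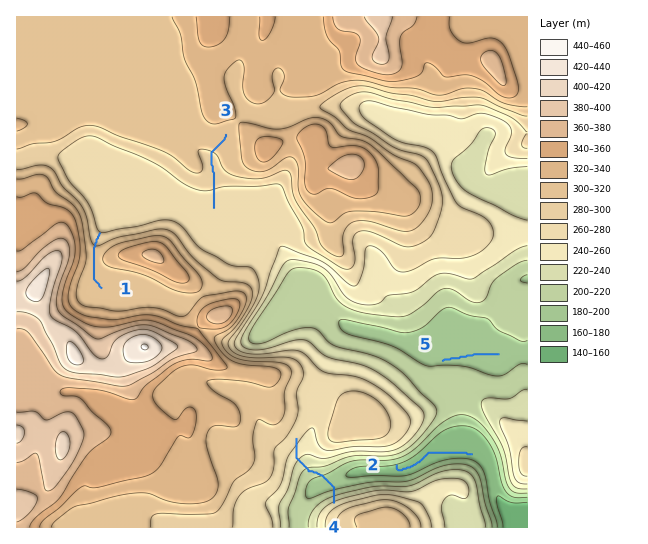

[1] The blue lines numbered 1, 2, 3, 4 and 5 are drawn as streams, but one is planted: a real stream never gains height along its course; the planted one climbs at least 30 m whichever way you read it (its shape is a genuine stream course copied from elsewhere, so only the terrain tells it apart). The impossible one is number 4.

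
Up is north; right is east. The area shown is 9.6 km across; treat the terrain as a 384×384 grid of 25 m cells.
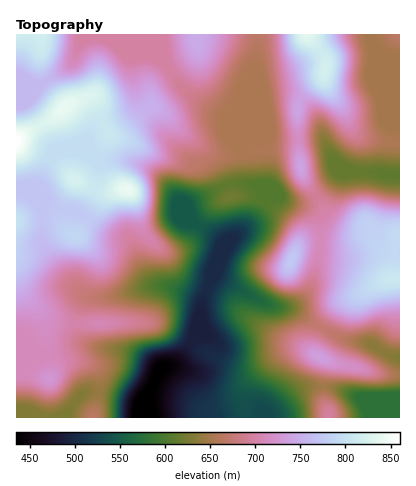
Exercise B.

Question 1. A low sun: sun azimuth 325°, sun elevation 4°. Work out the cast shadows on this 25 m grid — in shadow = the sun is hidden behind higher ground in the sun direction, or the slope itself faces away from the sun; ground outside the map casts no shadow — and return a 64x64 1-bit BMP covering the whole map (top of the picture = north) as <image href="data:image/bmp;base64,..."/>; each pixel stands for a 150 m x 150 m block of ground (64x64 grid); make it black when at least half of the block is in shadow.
<image width="64" height="64" href="data:image/bmp;base64,Qk0+AgAAAAAAAD4AAAAoAAAAQAAAAEAAAAABAAEAAAAAAAACAAATCwAAEwsAAAIAAAAAAAAA////AAAAAAAf4//4AAAD/3/h//wAAAH///H//wAAA///8f//AAAH///5//+AAA//w/n//4AAP/8B/f//gAD//wD4//+AAf/wADB//wAB/AAAAH//AAAABwAB//8AAAAfAAf//wAAAD8AD///8AAA/wAf///wAAH/AA////AAA/8AAAH/8AAH/wAAAH/gAA//AAAAP+ABw/8AAAA/4A/AfwAAYD/gH8A/AAP8/8A/wA8Pj///wH/gAz/////AH+AAP////8AH4AA/////4AfAAB/////wA8AAB/z///ABwAAB/H//8AHAAAB5///4AIAAAAf///4AAAAAB////wAAAAAH////AAAAAAP///+AAAAAA////4AAAAAD////AAAAAAH//z8AAAAAAP//gAAAAAAgH//AAEAAGAAH//AA8AB4AAf//+DwAPgAA///4PwO+AAH8H/A/D74AB/gAAD8f/AAP4AAAHz98AB+AAAAfPh4AAAAAAB4+DwAAAAAAPh4D8AAAAAB+PgD4AAAAAH/+ADgAAAAAf/4ACAAAAAB//gAAAAAAAD/+AAAAAAAAP/wAAAAACAAf/AAAAAA8AA/8AAAAAD4AB/gBgAAAfgAD+APwAAB/AAP4A/AAAD8AAfAD8AAAPwAB8AHwAAAfAADgAfAAAA8AAAAA8AAABgAAAADwAAAAAAfAA=="/>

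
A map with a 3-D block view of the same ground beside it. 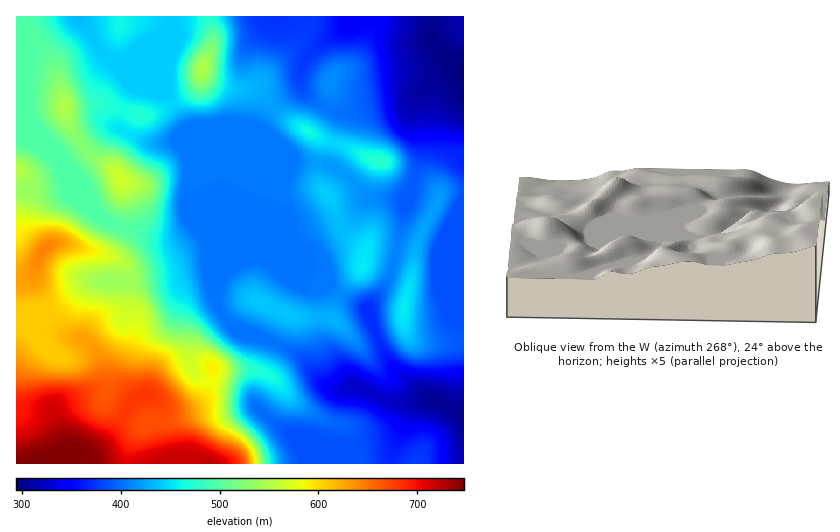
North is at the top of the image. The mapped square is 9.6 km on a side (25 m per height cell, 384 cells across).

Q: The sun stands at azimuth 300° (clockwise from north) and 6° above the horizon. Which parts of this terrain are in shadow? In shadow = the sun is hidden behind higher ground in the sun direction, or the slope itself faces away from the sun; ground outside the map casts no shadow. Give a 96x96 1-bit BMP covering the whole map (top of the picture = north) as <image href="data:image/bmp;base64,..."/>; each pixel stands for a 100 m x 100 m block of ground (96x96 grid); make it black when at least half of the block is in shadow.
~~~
<image width="96" height="96" href="data:image/bmp;base64,Qk2+BAAAAAAAAD4AAAAoAAAAYAAAAGAAAAABAAEAAAAAAIAEAAATCwAAEwsAAAIAAAAAAAAA////AAAAAAAAAAAAAAD/8AAAAAAAAAAAAAD/4AAAAAAAAAAAAAB/4AAAAAAAAAAAAAB/4AAAAAAAAAAAAAB/4AAAAAAAAAAAAAB/4AAAAAAAAAAAAAA/4AAAAAAAAAAAAAB/4AAAAAAAAAAAAAH/wAAAAAAAAAAAAA//wAAAAAAAAAAAAD//wAAAAAAAAAAAAD//gAAAAAAAAAAAAD//gAAAAAAAAAAAAB//AAAAAAAAAAAAAB//AAAAAAAAAAAAAB/+BwAAAAAAAAAAAB/8DwAAAAAAAAAAAB/4HgAAAAAAAAAAAB/wHAAAAAAAAAAAAA/gCAAAAAAAAAAAAA+AAAAAAAAAAAAAAA8AAAAAAAAAAAAAAAAAAAAAAAAAAAAAAAAAAAAAAAAAAAAAAAAAAAAAAAAAAAAAAAAAAAAAAAAAAAAAAAAAAAAAAAAAAAAAAAAAAAAAAAAAAAAAAAAAAAAAAAAAAAAAAAAAAAAAAAAAAAAHAAAAAAAAAAAAAAAHAAAAAAAABgAAAAAHAAAAAAAABwAAAAAHAAAAAAAAB4AAAAAHAAAAAABAB8AAAAAHAAAAAABgB8AAAAAHgAAAAAB4B8AAAAAHgAAAAAA8B8AAAAAHgAAAAAA+A8AAQAAPAAAAAAAeA8AB+AAOAAAAAAAPA8AB+AAAAAAAAAAOA8AD+AAAAAAAAAAGAcAB+AAAAAAAAAAAAcAB8AAAAAAAAAAAAcAAQAAAAAAAAAAAAcAAAAAAAAAAAAAAAcAAAAAAAAAAAAAAAOAAAAAAgAAAAAAAAOAAAAAD8AAAAAAAAOAAAAAD+AAAAAAAAHAAAAAD/gAAAAAAADAAAAAD/gAAAAAAADgAAAAD/wAAAAAAABgAAAAH/wAAAAAAABwAAAAH/gAAAAAAAAwAAAAH/gAAAAAAAAYAAAAP/AAAAAAAAAAAAAAH/AAAAAAAAAAAAAAH+AAAAAAAEAAAAAAD+AAAAAAA/AAAAAAB+AAAAAAB/AAAAAAA8AAAAAAB/AAAAAAAcAAAAAAB/AAAAAAAAAAAAAAA+AAAAAAAAAAAAAAAcAAAAAAAAAAAAAAAIAAAAAAAAAAAAAAAAAAAAAAAAAAAAAAAAAAAAAAAAAAAAAAAAAAAAAABwAAAAAAAAAAAAAAD4AAAAAAAAAAAAcAD8AAAAAAAAAAAB8AB8AAAAAAAAAAAD8AAAAgAAAAAAAAAD4AAAH8AAAABgAAADwAAAP+AAAADgAAADgAAAP/AAAADgAAABAAAAP/AAAADgAAAAAAAAP/gAAADAAAAAAAAAP/gAAAAAAAAAAAAAP/gAAAAAAAAAAAAAP/gAAAAAAAAAAAAAH/gAAAAAAAAAAAAAH/gAAAAAAAAAAAAAH/gAAAAAAAAAAAAAD/gAAAAAAAAAAAAAD/gAAAAAAAAAAAAAD/gAAAAAAAAAAAAAB/gAAAAAAAAAAAAAB/AAAAAAAAAAAAAAB/AAAAAAAAAAAAAAA/AAAAAAAAAAAAAAA+AAAAAAAAAAAAAAA8AAAAAAAAAAAAAAA8AAAAAAAA="/>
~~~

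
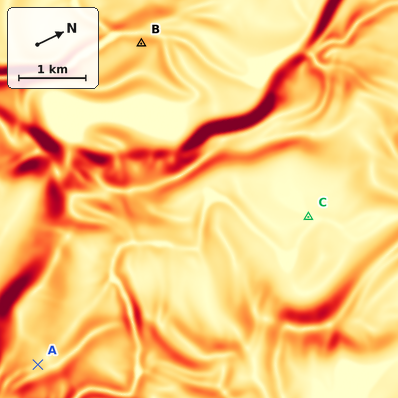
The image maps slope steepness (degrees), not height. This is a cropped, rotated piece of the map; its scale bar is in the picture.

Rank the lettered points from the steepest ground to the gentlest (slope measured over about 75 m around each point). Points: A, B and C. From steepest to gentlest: B A C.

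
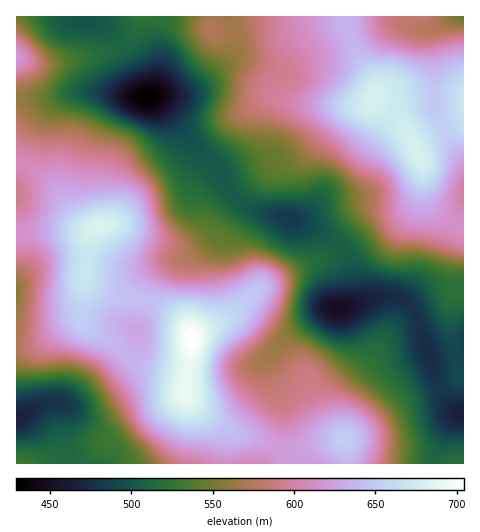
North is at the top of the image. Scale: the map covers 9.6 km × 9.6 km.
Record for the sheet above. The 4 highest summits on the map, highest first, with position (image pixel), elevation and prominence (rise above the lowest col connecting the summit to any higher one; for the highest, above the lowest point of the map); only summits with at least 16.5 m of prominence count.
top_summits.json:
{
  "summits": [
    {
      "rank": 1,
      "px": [192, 339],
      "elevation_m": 704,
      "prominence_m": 275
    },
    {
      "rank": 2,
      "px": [98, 227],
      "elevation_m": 683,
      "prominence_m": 41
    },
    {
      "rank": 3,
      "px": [419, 157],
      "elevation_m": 680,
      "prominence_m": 168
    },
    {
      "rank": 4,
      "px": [344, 439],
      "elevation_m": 652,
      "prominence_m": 31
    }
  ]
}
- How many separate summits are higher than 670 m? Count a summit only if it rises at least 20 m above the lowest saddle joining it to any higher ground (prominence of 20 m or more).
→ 3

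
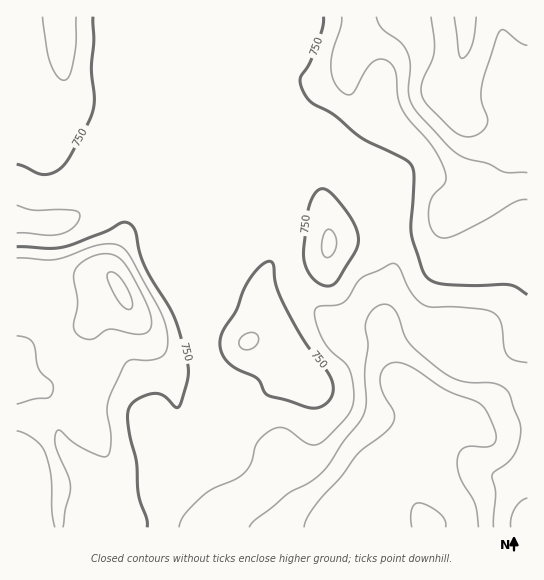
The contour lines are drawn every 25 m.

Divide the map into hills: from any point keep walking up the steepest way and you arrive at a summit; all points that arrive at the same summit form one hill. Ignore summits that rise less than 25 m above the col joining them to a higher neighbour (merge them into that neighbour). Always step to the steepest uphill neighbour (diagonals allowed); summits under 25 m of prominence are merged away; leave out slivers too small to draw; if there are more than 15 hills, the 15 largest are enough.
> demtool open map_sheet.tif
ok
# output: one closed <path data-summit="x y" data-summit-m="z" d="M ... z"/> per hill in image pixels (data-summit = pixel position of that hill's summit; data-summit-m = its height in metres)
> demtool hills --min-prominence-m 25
<path data-summit="466 17" data-summit-m="856" d="M527 16l-298 0-1 10-3 3-61 29-15 36 2 16-11 36-11 15-16 16 18 6 27 1 32 13 28 2 27-4 17-22 5-2 10 0 22-15 24-7 10 0 18 34 22 24 16 23 4 24 0 15-8 36 0 22 7 35 4 13 20 22 26 63 2-13 4-8 11-8 18-2 8 4 12 0 21-6 10-1z"/><path data-summit="122 293" data-summit-m="829" d="M119 177l-8 0-10 6-17 26-21 14-47 0 0 304 317 1 0-2-7-7-15-8-14-13-13-31-11-12-38-12-14-9 3-29-21-54-6-32-32-77 2-11-3-12-8-13-21-21z"/><path data-summit="247 342" data-summit-m="778" d="M271 171l-9 2-17 22-27 4-28-2-37-14-21 0 24 23 8 13 3 12-2 11 32 77 6 32 21 54-3 29 14 9 38 12 11 12 13 31 14 13 15 8 8 9 40 0-1-22 4-17 10-16 12-9 24-1 13 27 17 13-9-28-1-14-23-56-8-14-16-16-9-44-6-3-22 3-16-2-26-20-18-19-7-21-3-43-14-36z"/><path data-summit="59 17" data-summit-m="790" d="M227 16l-210 0-1 206 43 2 24-15 17-26 13-6 24-26 14-41-2-16 15-36 61-29 3-3z"/><path data-summit="329 245" data-summit-m="779" d="M333 149l-10 0-24 7-20 13-7 2 3 19 14 36 6 56 6 12 37 33 9 4 27-3 12 3-1-26 8-36 0-15-4-24-16-23-22-24z"/><path data-summit="527 523" data-summit-m="734" d="M527 427l-9 0-21 6-32-4-11 4-6 6-5 15 1 21 8 24 9 14 4 15 63-1z"/>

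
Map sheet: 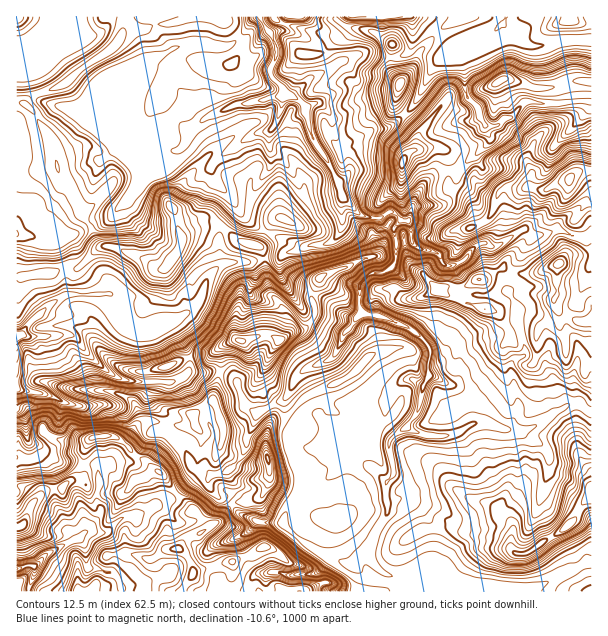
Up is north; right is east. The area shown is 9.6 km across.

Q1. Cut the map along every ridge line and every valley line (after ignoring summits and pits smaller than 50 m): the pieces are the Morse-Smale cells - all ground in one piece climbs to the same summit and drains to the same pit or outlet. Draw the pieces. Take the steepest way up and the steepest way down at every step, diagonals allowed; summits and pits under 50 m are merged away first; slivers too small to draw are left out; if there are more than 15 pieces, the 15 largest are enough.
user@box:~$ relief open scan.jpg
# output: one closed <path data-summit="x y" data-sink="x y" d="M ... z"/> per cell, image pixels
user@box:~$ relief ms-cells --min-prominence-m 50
<path data-summit="21 525" data-sink="260 17" d="M335 16l-267 0-2 10-7 8-29 16-13 5-1 221 38-4 11-4 1-4-11-25 17-4 24-17 15-1 23-26 10-15 29-25 7-1 4-4 6-15 11-10 35-17 15-1 33-9-2 14-8 18-5 6-12 1-9 5-27 18-10 11 3 13 22 26-1 7-12 14 16 14 19 5 6 13 15-1 6-5 23-7 19-2 11-10 4-6 19 20 3 12 7 12 13 0 8-4 4-7 1-18 15-3-3-18-8-2-8-8-4 0-9 6-18-2-19-18-3-13-12-24-16-26-6-28-14-11 19-18 15-6 12-10 13-6 9-2 12 0 6 2 13 1 1-12-5-5-21-10-21-4z"/><path data-summit="558 264" data-sink="260 17" d="M558 229l-15 6-12 0-7-6-26 17-9 0-4-4-6 2-9 7-6 9-9 5-12-1-6-11-15-3-11-9-13 1-2 19-4 6-8 5-10 0-13 10-1 26 2 5 24 5 24 10 20 20-2 29-6 10-4 24-10 14 3 5 18 6 18 0 11-3 13-9 17-2 13 6 18 4 21-8 29-20 12 0 6 6 5 1 0-174-11 1z"/><path data-summit="591 494" data-sink="260 17" d="M581 404l-12 0-29 20-21 8-18-4-13-6-12 0-18 11-11 3-25-2-14-7-7 3-11 11 0 12 4 20-8 9-1 7 3 23-10 16-8 18 0 9 3 8 16 13 24 2 3 4 3 10 108 0 57-28 7 0 1-151z"/><path data-summit="21 525" data-sink="260 17" d="M363 313l-20 22-7 19-6 6-24 8-10 9-10 19 0 5 16 15 4 2 12-3 6 7 15 8 10 10 9 16 6 6-19 1-21 18-10 3-24 22-7 18 25 22 23 12-9 14 2 12 6 8 87 0 1-5-5-9-18-1-12-5-11-12-2-14 8-18 10-16-3-23 1-7 8-9-4-20 0-12 3-5 15-10 10-15 4-24 6-10 2-29-20-20-24-10z"/><path data-summit="570 179" data-sink="260 17" d="M591 102l-64 0-17 16-7 2-6 6-11 0 0 3 4 11-8 10-12 8-11 12-15 0-10 5-10 8-6 9-10 29 2 4 2 17 10 8 15 3 6 11 12 1 9-5 6-9 9-7 6-2 4 4 9 0 26-17 7 6 12 0 15-6 23 9 10-2z"/><path data-summit="240 341" data-sink="260 17" d="M342 228l-4 6-11 10-19 2-23 7-6 5-15 2 6 33 12 15 0 10-6 12-1 7-15-1-17 6-9-2-13 6-12 9-20 3-1 13 9 2 22-1 12 4 7 8 8 21 11 9 27-14 5-7 5-12 8-9 28-12 6-6 7-19 18-21-1-29 8-9 5-3-3-1-12-29z"/><path data-summit="402 162" data-sink="260 17" d="M458 50l-17 8-7 7-18 36-18 20-12 7-12 0-20 12-12 2-6-5-4-6 0-12-11-15-6-1-9 5 6 27 16 26 12 24 3 13 16 16 21 4 9-6 4 0 8 8 6 2 3-6 4-15 14-21 16-10 15 0 29-27 2-6-4-8 0-4-6-8 0-6-14-16-2-24z"/><path data-summit="173 258" data-sink="260 17" d="M282 96l-51 10-25 12-11 8-5 5-6 15-7 5-4 0-12 12-12 7-21 28-17 19-15 1-24 17-17 4 11 28 12 1 20-20 9-2 31 10 9 4 8 8 7 2 7-6 11-15 1-10 4-5 27-11 10 3 13-13 1-7-22-26-3-13 10-11 27-18 9-5 12-1 9-15z"/><path data-summit="192 573" data-sink="260 17" d="M204 475l-7 0-21 19 24 22 6 12-6 6-14 4-7 10-15 2-6 6-11 3-22 21-15 6-14 0-4 4 1 2 237-1-6-7-2-12 8-14-22-12-26-23-19 0-23-9-13-15-8-1-9-10 0-11z"/><path data-summit="104 437" data-sink="17 336" d="M68 334l-21 3-31-1 0 51 8 4 23 3 15 8-6 23-15 19-6 1 6 1 7 10 11 6 15 0 7 2 3-2 1-15 7-9 21-2 7 4 5 0 8-11 11-8 22 1 0-6-12-12-2-5 1-17-27-2-12-4-19-15-20-24z"/><path data-summit="21 525" data-sink="17 336" d="M65 268l-11 4-38 6 0 57 31 2 21-3 7 3 10 14 29 25 12 4 27 2 1 22 12 12 0 6 2 2 24 2 2-7-3-5-21-2-8-5-2-8 4-18 0-13 24-11-14-30-4-3-5 0-19 8-12-1-14-14-5-15-5-8-42 1-1-25z"/><path data-summit="267 458" data-sink="260 17" d="M285 398l-29 16-3 12-6 11-1 12-6 10-13 13-15 3-4 4 2 9 9 10 8 1 13 15 23 9 19 0 8-17 24-22 10-3 21-18 17-2-13-21-10-10-15-8-6-7-12 3-4-2-14-12z"/><path data-summit="498 81" data-sink="260 17" d="M504 25l-21 12-16 6-9 7 6 21 2 24 12 13 2 9 6 9 11 0 6-6 7-2 17-16 39 1 26-2-1-61-25 0-24 6-12 0-11-4z"/><path data-summit="173 258" data-sink="17 336" d="M213 223l-28 11-4 5-1 10-11 15-7 6-4 0-11-10-28-12-12-2-6 1-23 21-12 1 1 25 43 0 12 27 7 7 9 4 8 0 25-10 12-6 16-14 9-24 12-12-2-29 4-10z"/><path data-summit="192 573" data-sink="17 569" d="M177 494l-15 6-27 17-12 0-16 15-18-2-9 8-32 15-14 14 0 9-6 15 64 1 4-6 14 0 15-6 22-21 11-3 6-6 15-2 7-10 17-6 3-7-6-9z"/>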